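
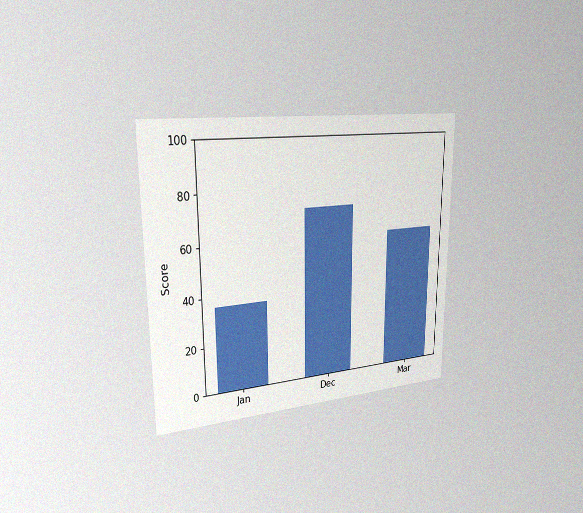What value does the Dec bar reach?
72

The chart is viewed slightly from the left, with some photo noise. Reading along the chart's y-axis, the Dec bar reaches 72.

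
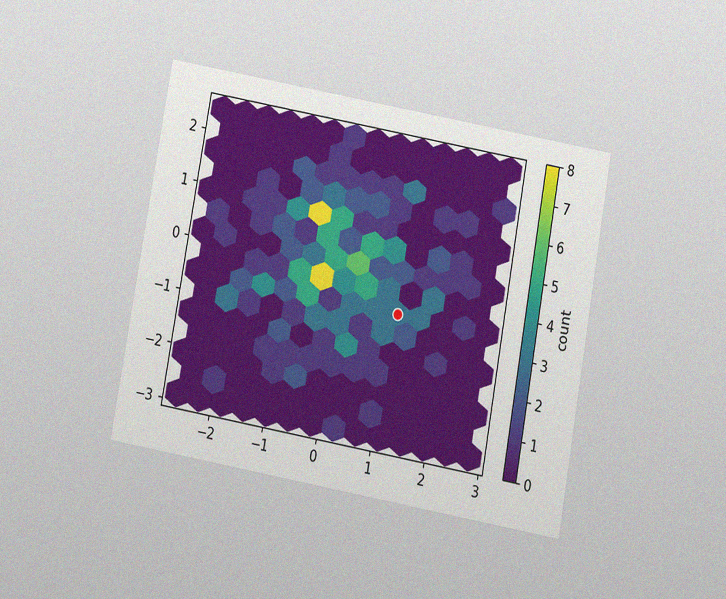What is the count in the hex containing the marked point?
3

The chart is tilted about 10° clockwise and viewed slightly from below, with some photo noise. The marked hex reads 3 on the colorbar.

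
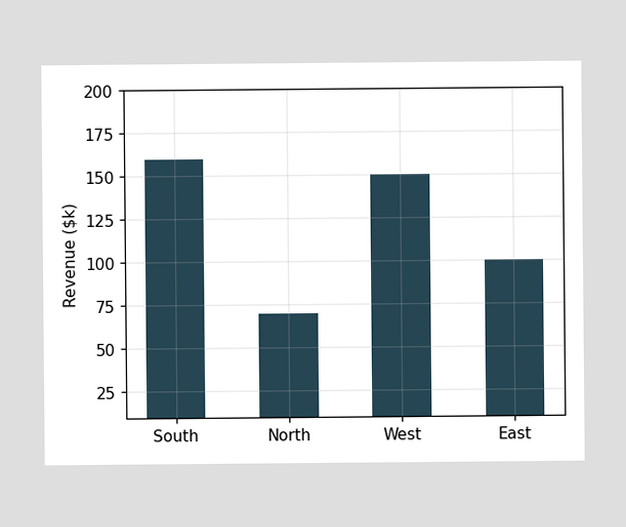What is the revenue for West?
Reading along the chart's y-axis, the West bar reaches $150k.

$150k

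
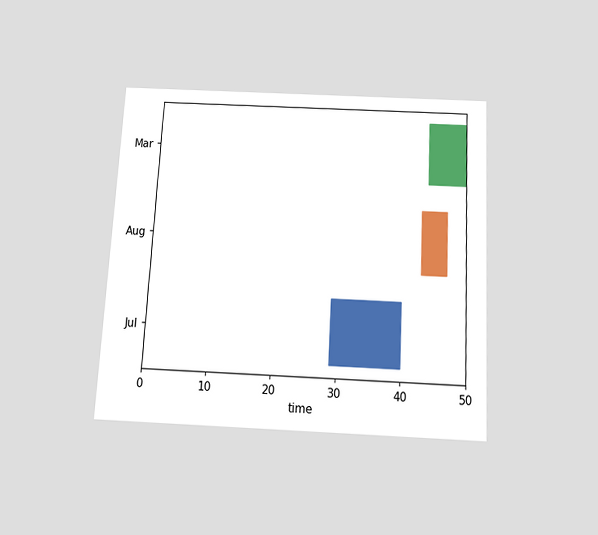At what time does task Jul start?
The chart is tilted about 3° clockwise and viewed slightly from below. The Jul bar begins at t=29.

29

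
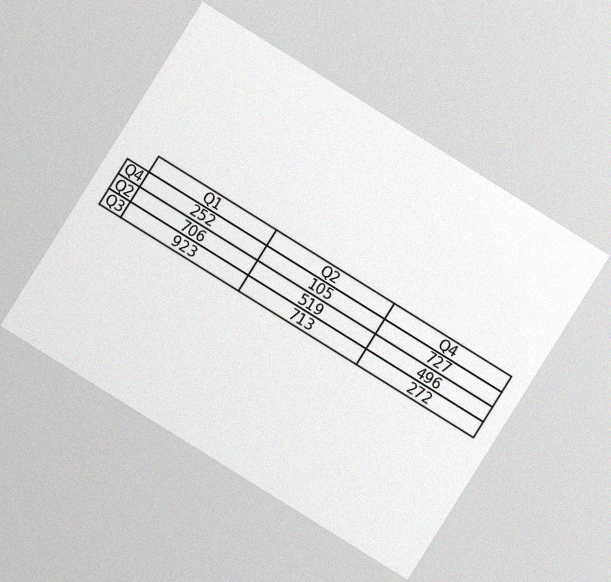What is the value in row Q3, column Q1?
923

The chart is tilted about 32° clockwise, with some photo noise. The (Q3, Q1) cell reads 923.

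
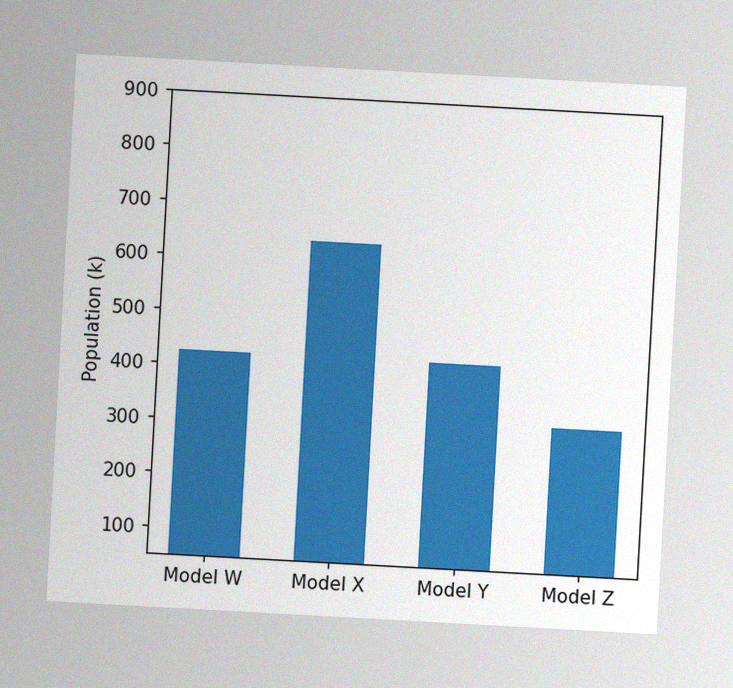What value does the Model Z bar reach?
The chart is tilted about 3° clockwise, with some photo noise. Reading along the chart's y-axis, the Model Z bar reaches 318k.

318k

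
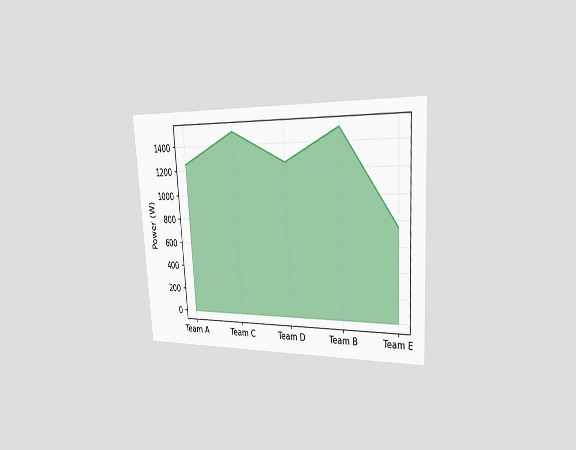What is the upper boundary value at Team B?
The chart is tilted about 3° counter-clockwise and viewed slightly from the right. At Team B the upper boundary is at 1500W.

1500W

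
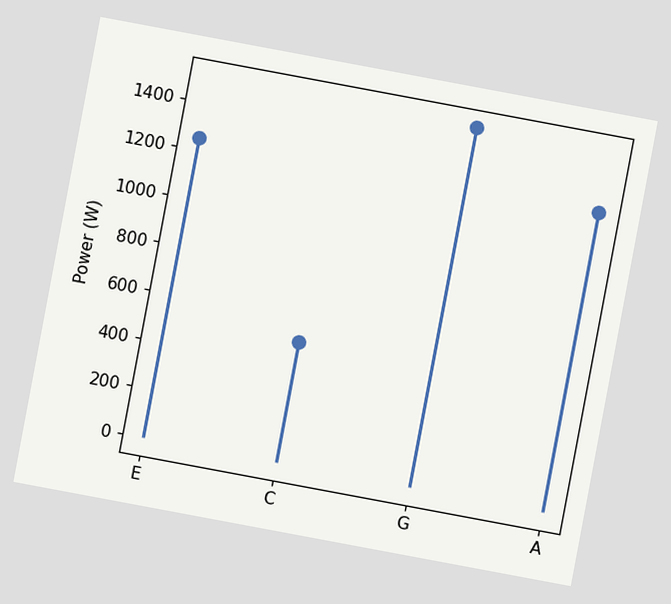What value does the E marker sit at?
The chart is tilted about 11° clockwise. The E marker sits at 1250W.

1250W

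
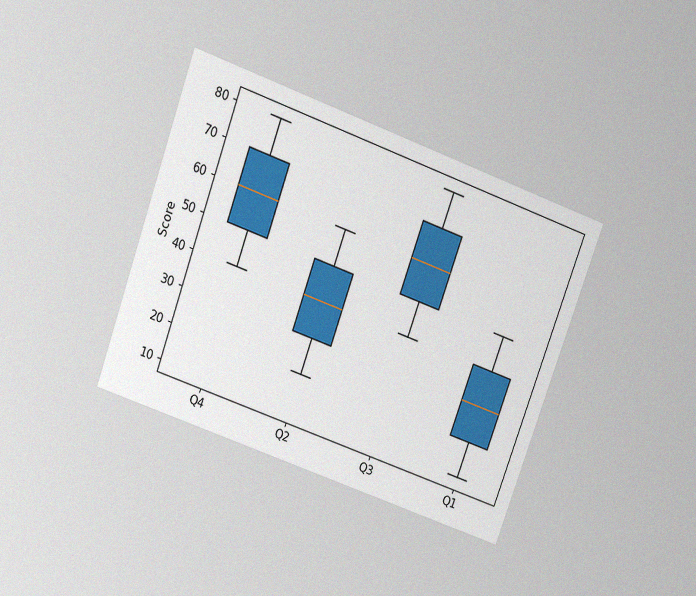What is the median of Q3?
The chart is tilted about 20° clockwise and viewed slightly from above, with some photo noise. The median line in the Q3 box sits at 60.

60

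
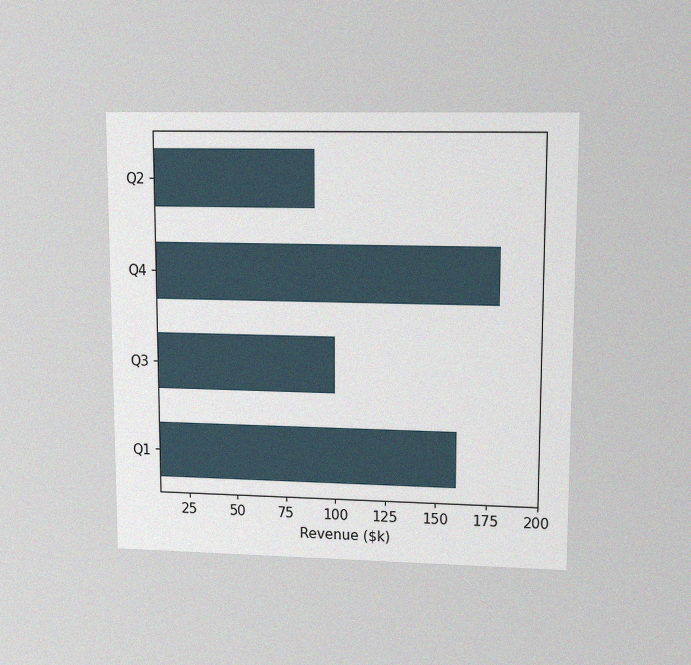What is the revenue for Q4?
$180k

The chart is viewed at a slight angle, with some photo noise. Reading along the chart's x-axis, the Q4 bar reaches $180k.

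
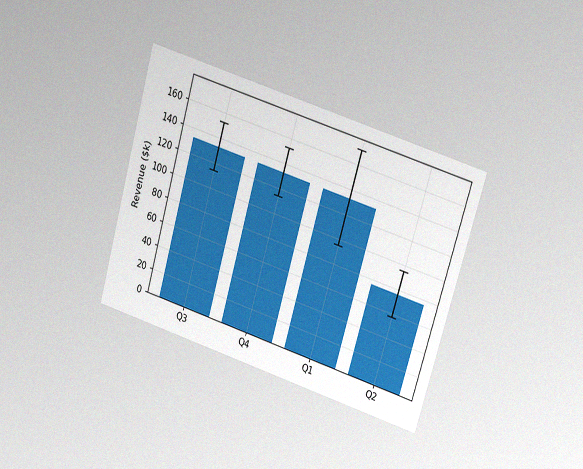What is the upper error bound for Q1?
The chart is tilted about 16° clockwise and viewed at a slight angle, with some photo noise. The Q1 bar's upper whisker reaches $171k.

$171k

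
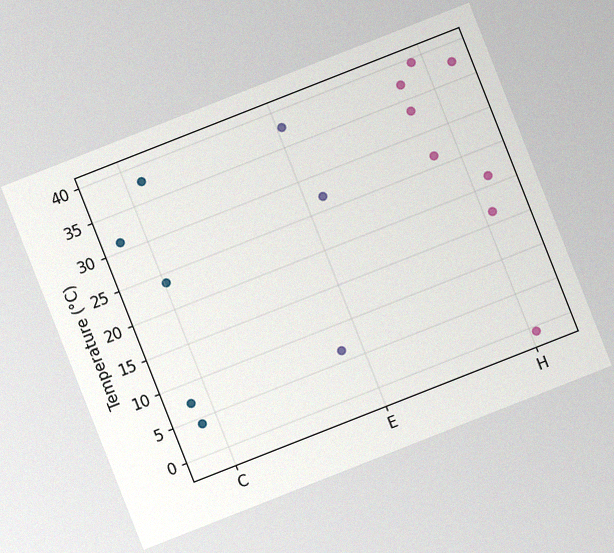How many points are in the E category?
3

The chart is tilted about 21° counter-clockwise, with some photo noise. Counting the markers in the E column gives 3.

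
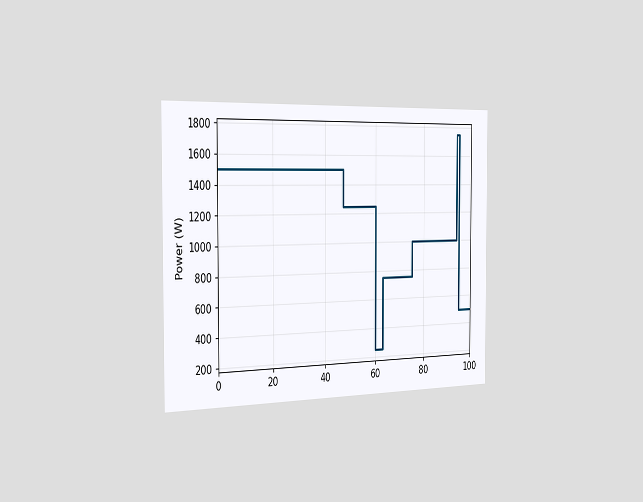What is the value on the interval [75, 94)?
1000W

The chart is viewed slightly from the left. On [75, 94) the step sits at 1000W.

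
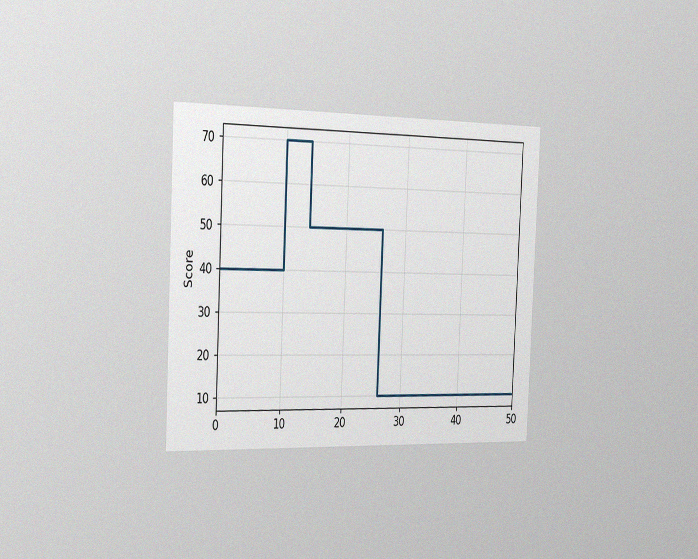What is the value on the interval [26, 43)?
10

The chart is tilted about 3° clockwise and viewed slightly from the left, with some photo noise. On [26, 43) the step sits at 10.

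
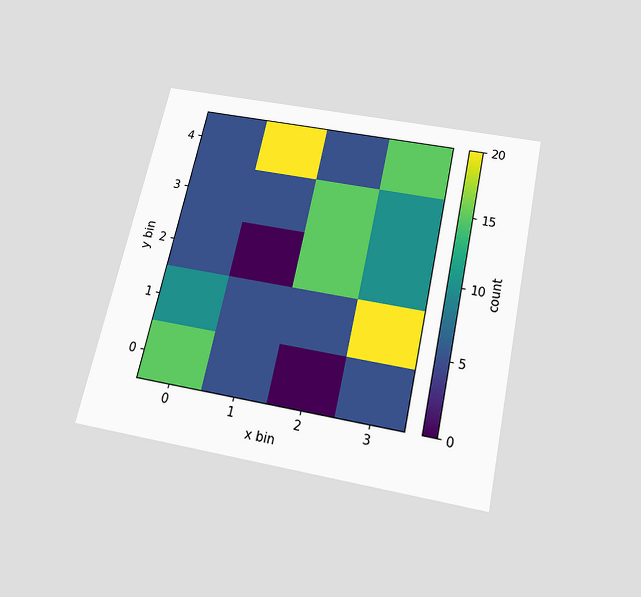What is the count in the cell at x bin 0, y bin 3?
5

The chart is tilted about 12° clockwise and viewed slightly from below. Matching the cell (0, 3) against the colorbar gives 5.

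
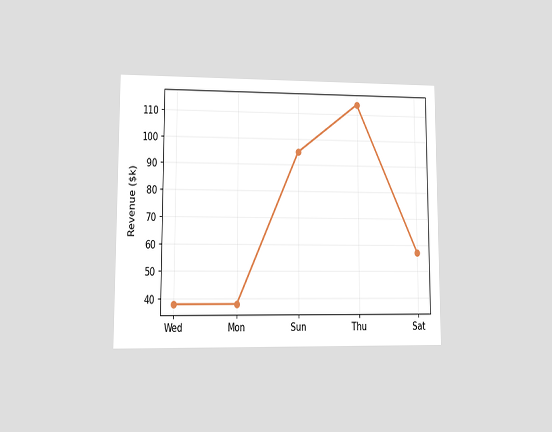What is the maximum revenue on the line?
The chart is viewed at a slight angle. The highest point is at Thu, and reading across to the y-axis gives $114k.

$114k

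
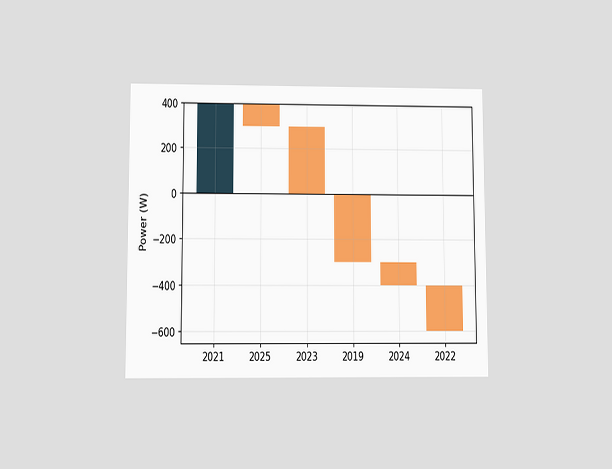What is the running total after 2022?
-600W

The chart is viewed slightly from below. After 2022 the running total reaches -600W.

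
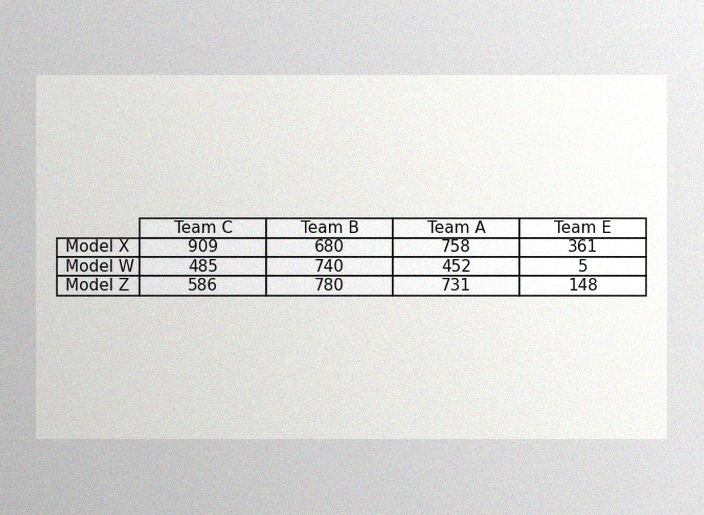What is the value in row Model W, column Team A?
452

The image has some photo noise and uneven lighting. The (Model W, Team A) cell reads 452.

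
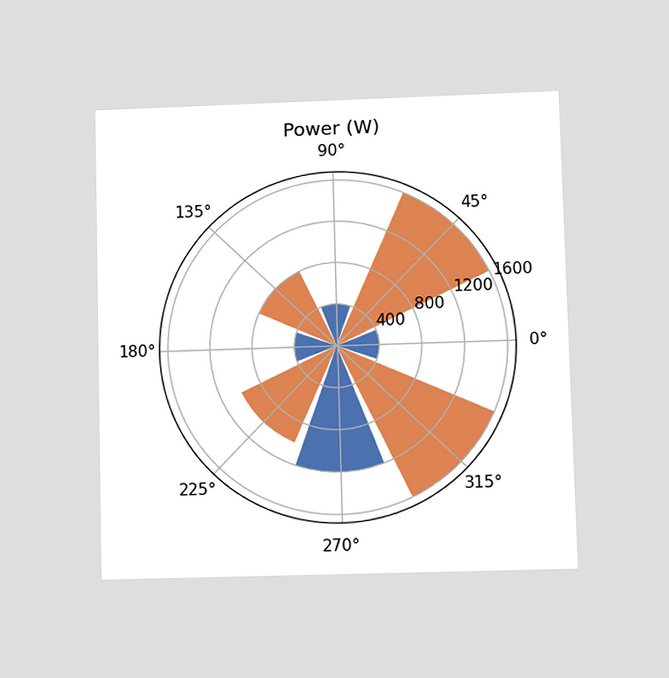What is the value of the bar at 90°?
The chart is viewed at a slight angle. The bar at 90° reaches 400W on the radial axis.

400W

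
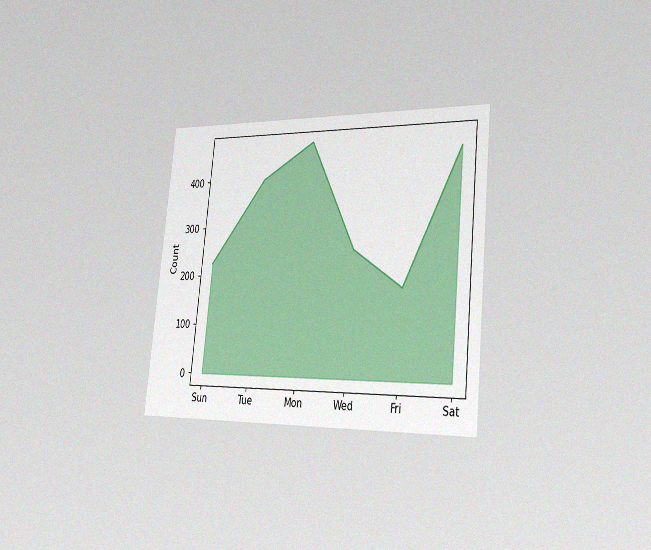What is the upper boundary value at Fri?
175

The chart is tilted about 6° clockwise and viewed slightly from the right, with some photo noise. At Fri the upper boundary is at 175.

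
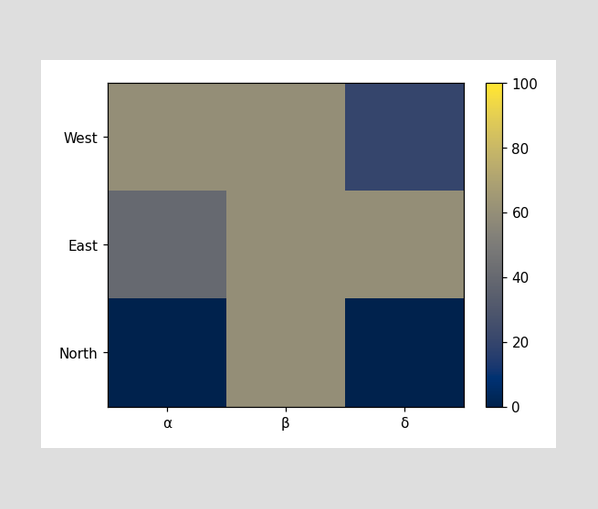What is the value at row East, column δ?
60

Matching cell (East, δ) against the colorbar gives 60.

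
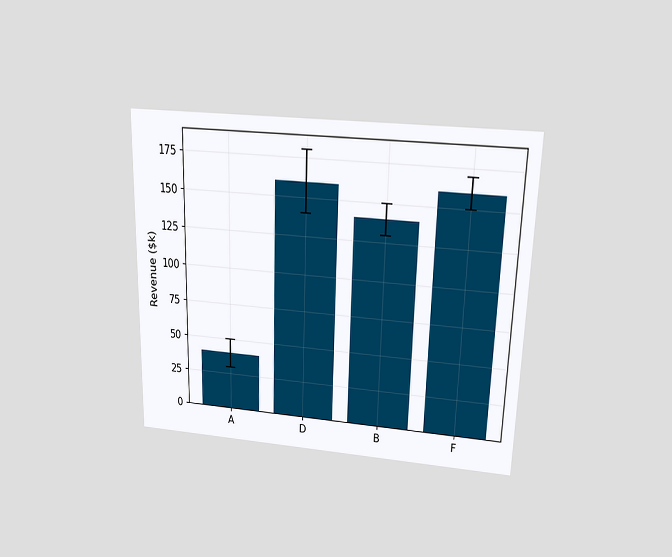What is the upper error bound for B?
The chart is viewed slightly from above. The B bar's upper whisker reaches $150k.

$150k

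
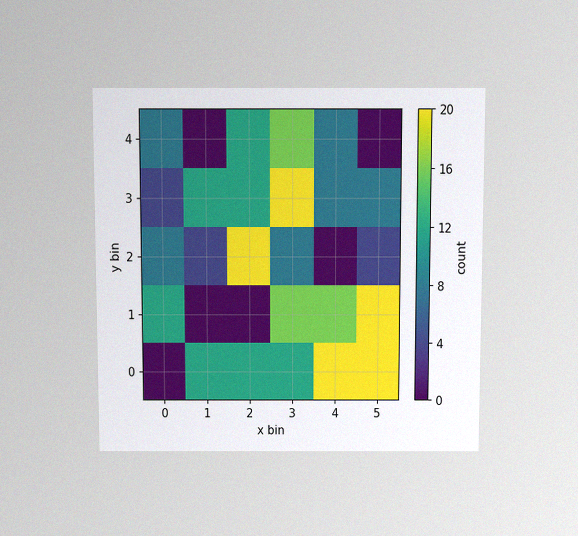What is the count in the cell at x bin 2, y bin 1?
The chart is viewed slightly from above, with some photo noise. Matching the cell (2, 1) against the colorbar gives 0.

0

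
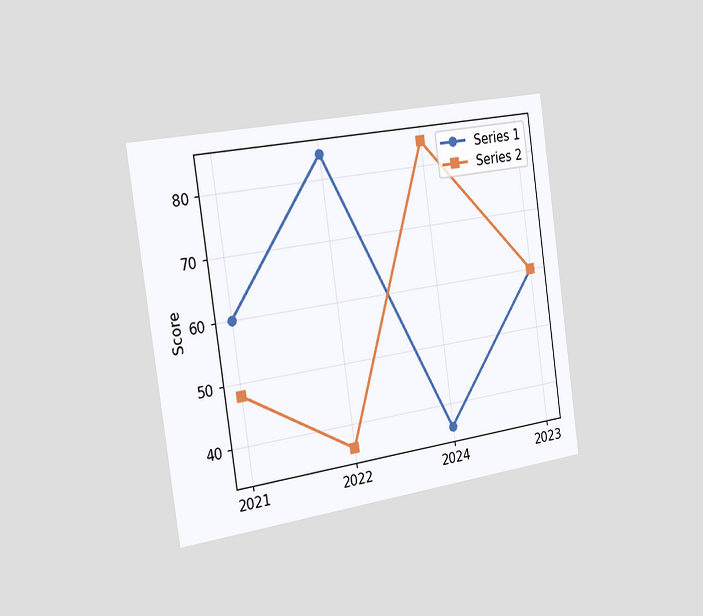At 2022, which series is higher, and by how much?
The chart is tilted about 8° counter-clockwise and viewed slightly from the left. At 2022, Series 1 sits above the other line by 48.

Series 1, by 48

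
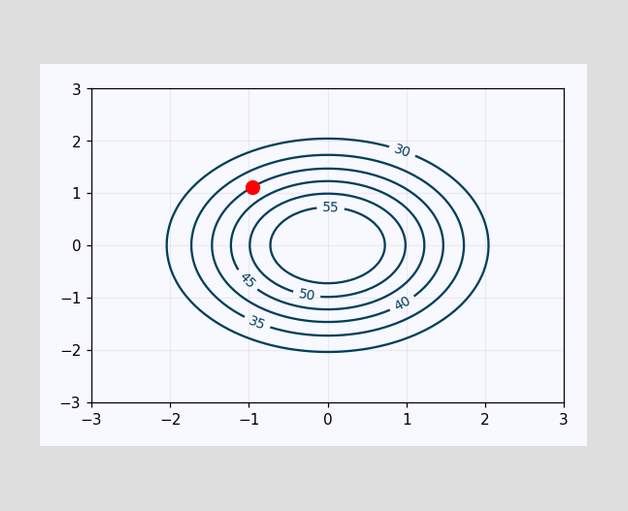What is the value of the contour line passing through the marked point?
The marked point sits on the contour labelled 40.

40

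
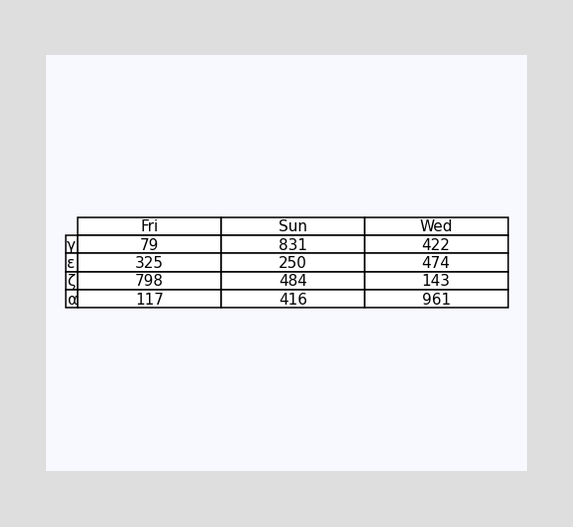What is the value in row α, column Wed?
961

The (α, Wed) cell reads 961.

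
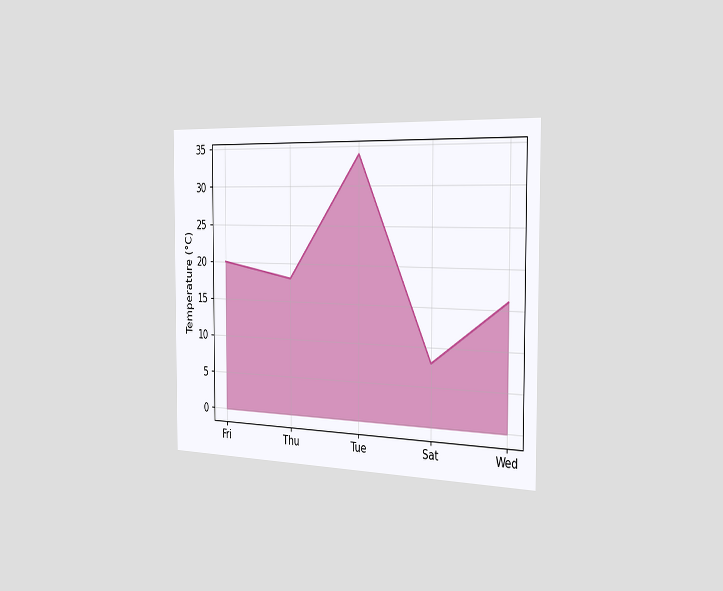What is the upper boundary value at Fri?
20°C

The chart is viewed slightly from the right. At Fri the upper boundary is at 20°C.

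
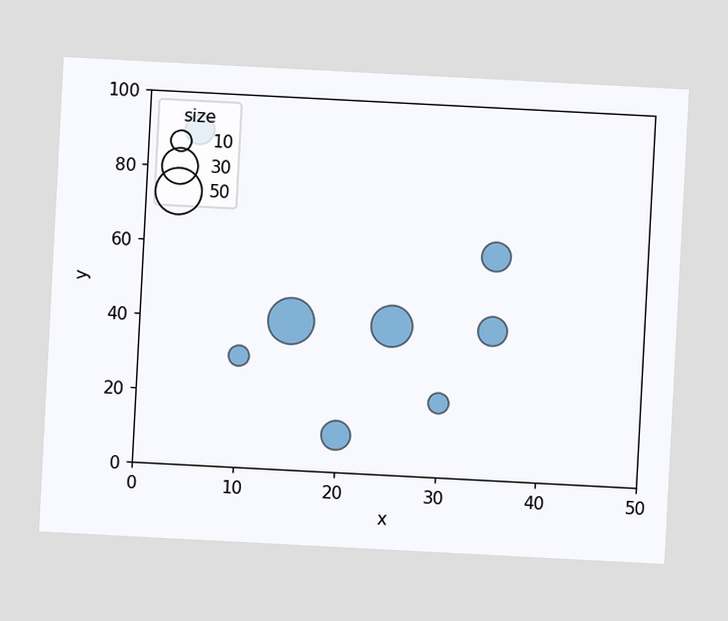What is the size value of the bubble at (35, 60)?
20

The chart is tilted about 3° clockwise. Matching the bubble at (35, 60) against the size legend gives 20.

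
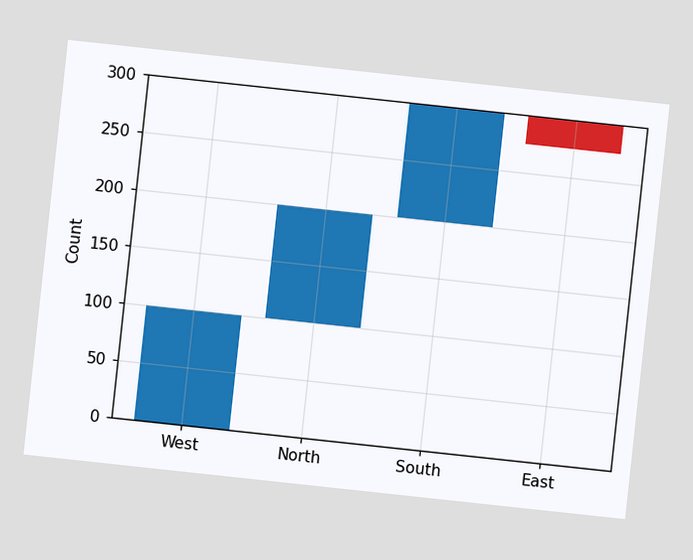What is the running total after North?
The chart is tilted about 6° clockwise. After North the running total reaches 200.

200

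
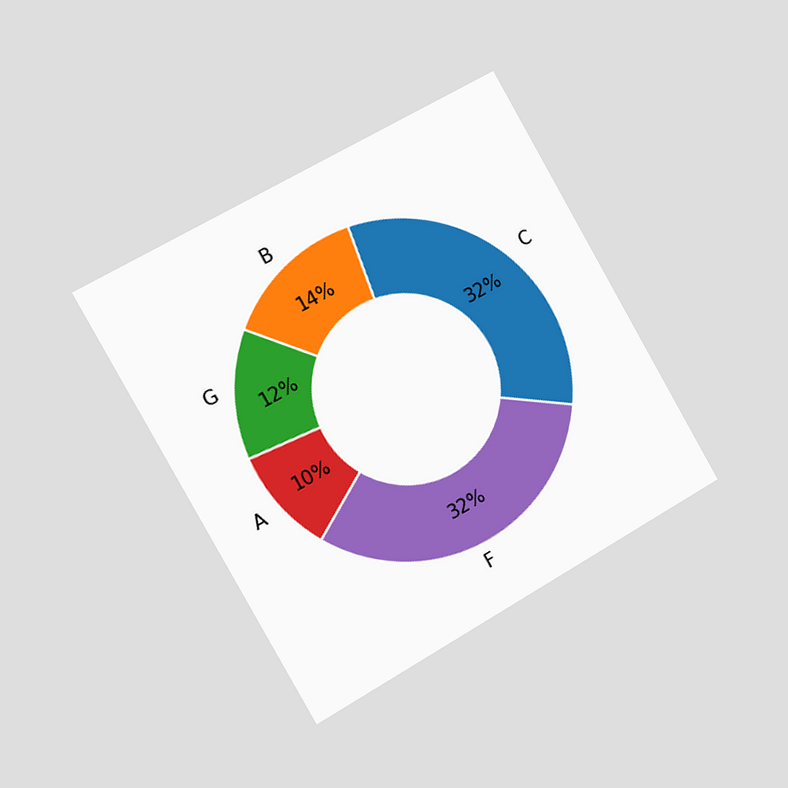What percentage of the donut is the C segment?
The chart is tilted about 30° counter-clockwise and viewed slightly from the left. The C segment takes up 32% of the ring.

32%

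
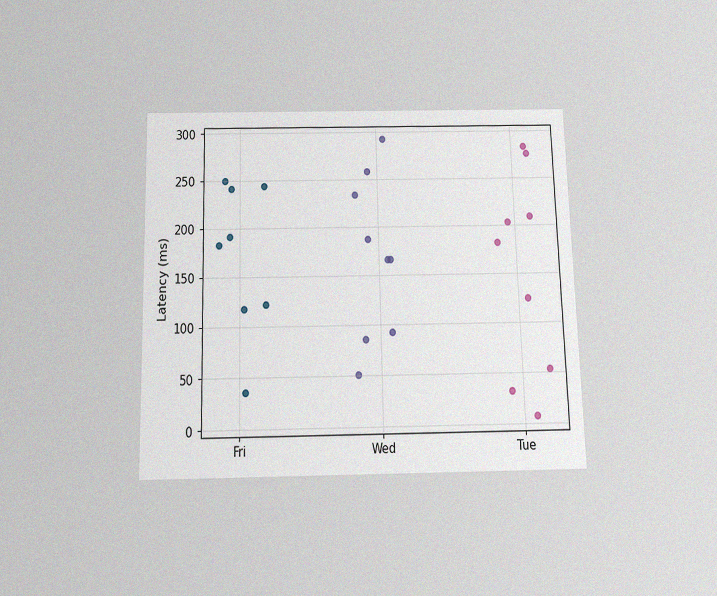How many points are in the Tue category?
9

The chart is viewed slightly from below, with some photo noise. Counting the markers in the Tue column gives 9.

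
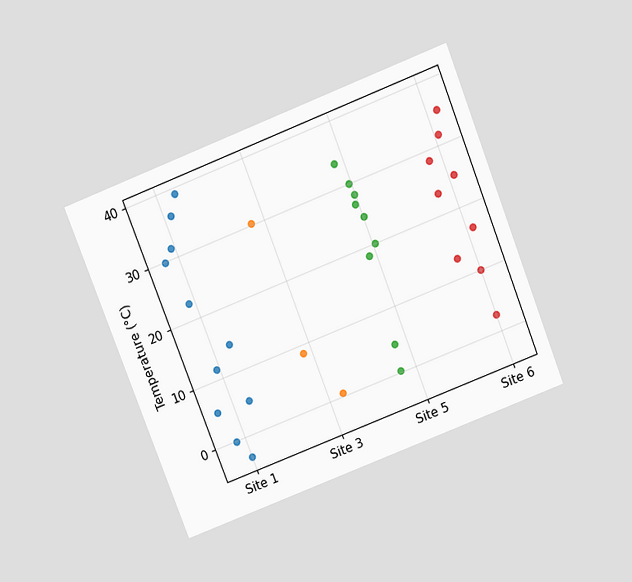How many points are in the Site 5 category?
The chart is tilted about 21° counter-clockwise and viewed slightly from above. Counting the markers in the Site 5 column gives 9.

9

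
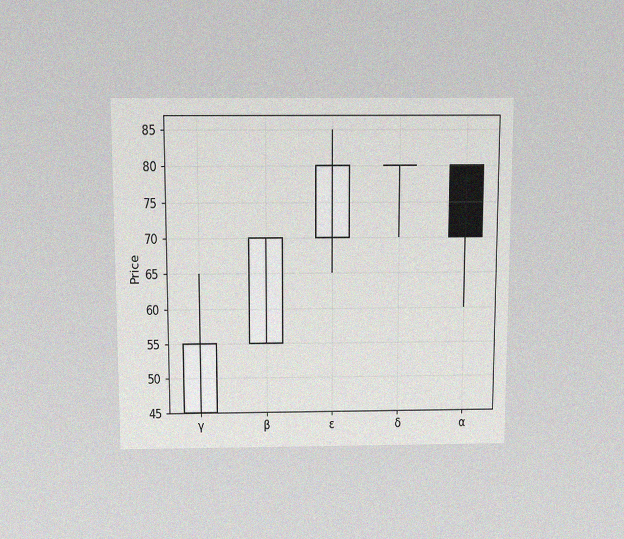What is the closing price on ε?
80

The chart is viewed slightly from above, with some photo noise. The ε candle closes at 80.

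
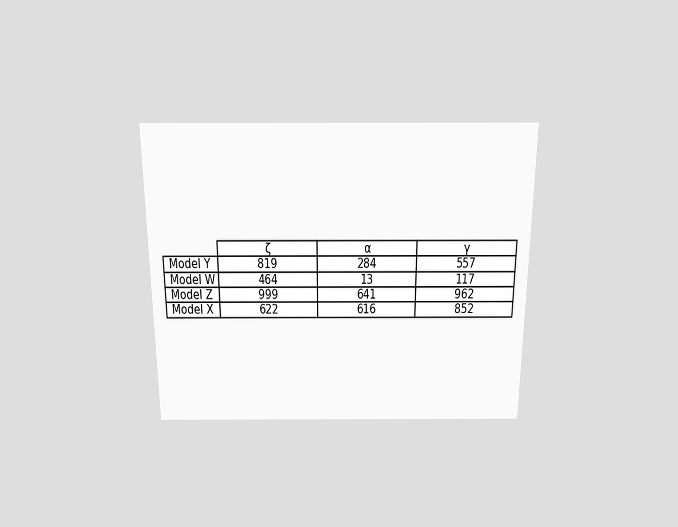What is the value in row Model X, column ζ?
The chart is viewed slightly from above. The (Model X, ζ) cell reads 622.

622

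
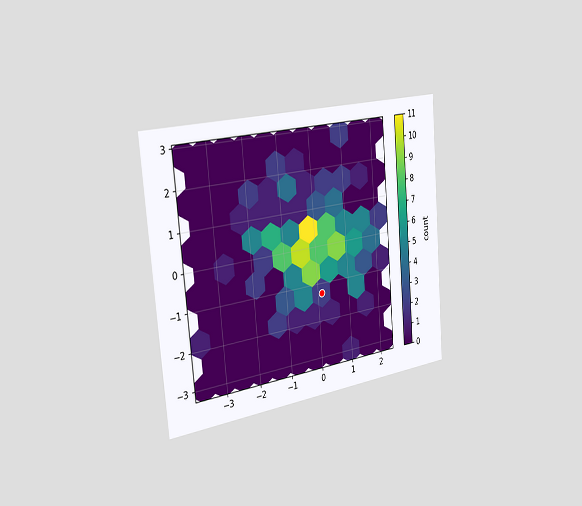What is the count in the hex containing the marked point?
2

The chart is tilted about 5° counter-clockwise and viewed slightly from the left. The marked hex reads 2 on the colorbar.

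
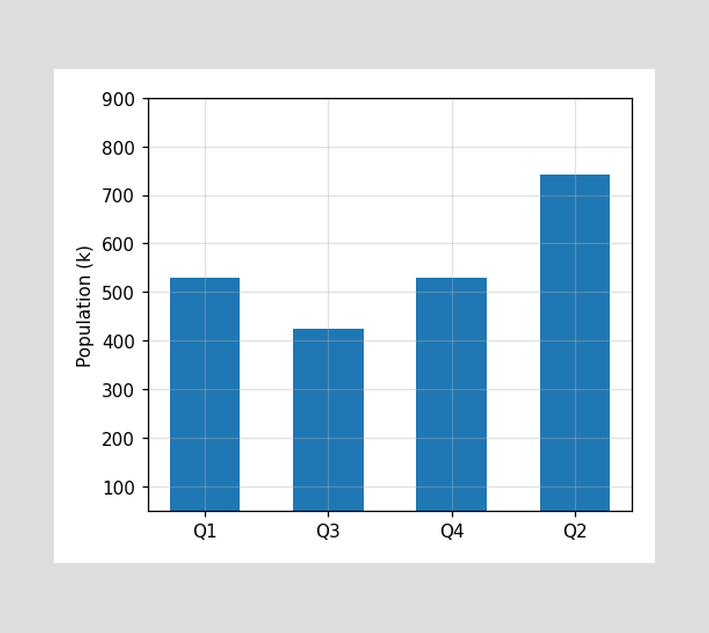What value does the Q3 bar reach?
Reading along the chart's y-axis, the Q3 bar reaches 424k.

424k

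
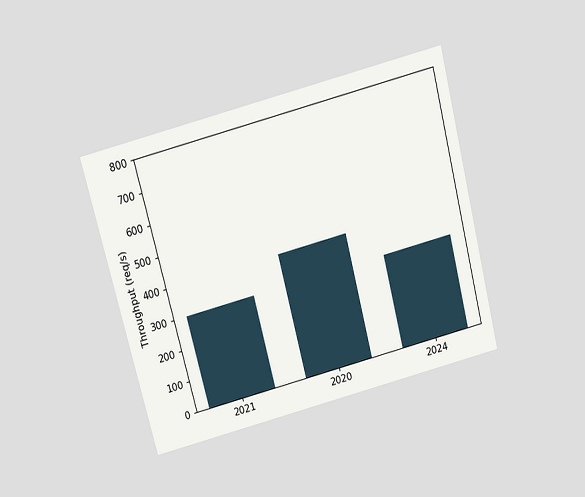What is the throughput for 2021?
300req/s

The chart is tilted about 14° counter-clockwise and viewed slightly from above. Reading along the chart's y-axis, the 2021 bar reaches 300req/s.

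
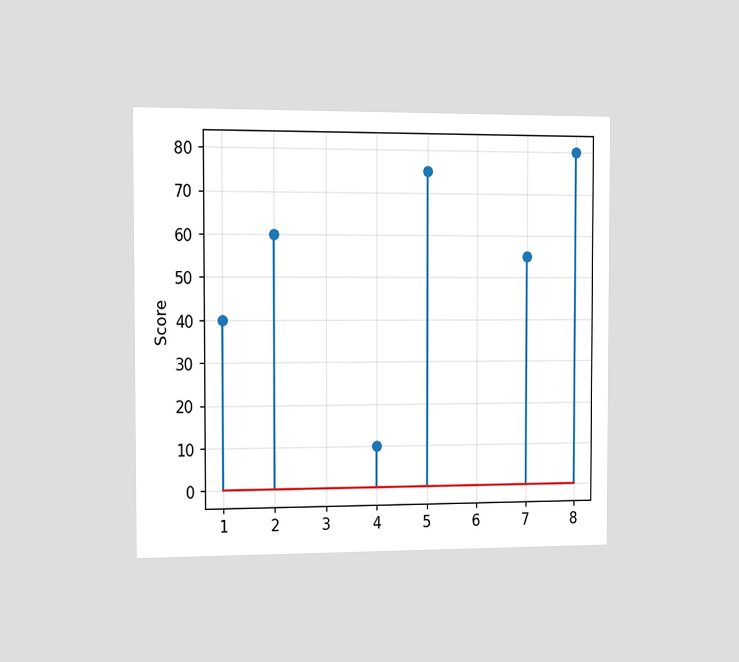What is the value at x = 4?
10

The chart is viewed slightly from the left. The stem at x=4 reaches 10.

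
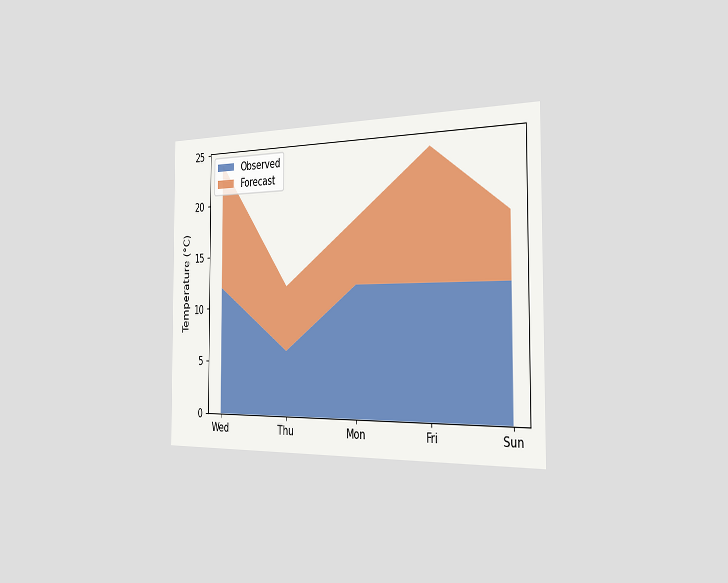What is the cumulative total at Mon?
The chart is viewed slightly from the right. The stacked total at Mon reaches 18°C.

18°C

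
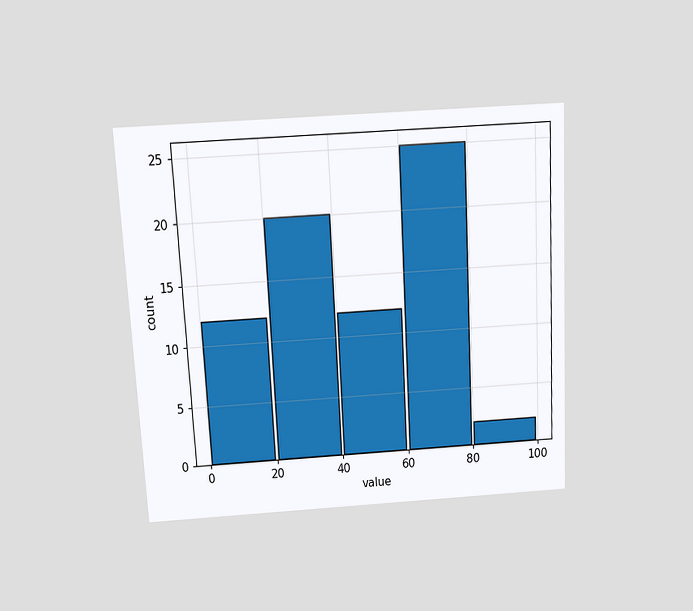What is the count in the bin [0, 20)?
12

The chart is tilted about 3° counter-clockwise and viewed slightly from above. The [0, 20) bin has height 12.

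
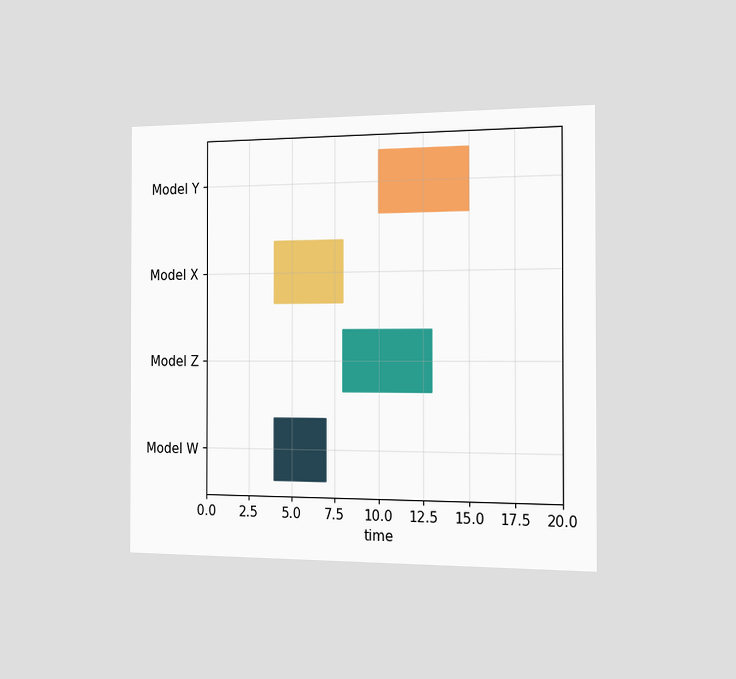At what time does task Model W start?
4

The chart is viewed slightly from the right. The Model W bar begins at t=4.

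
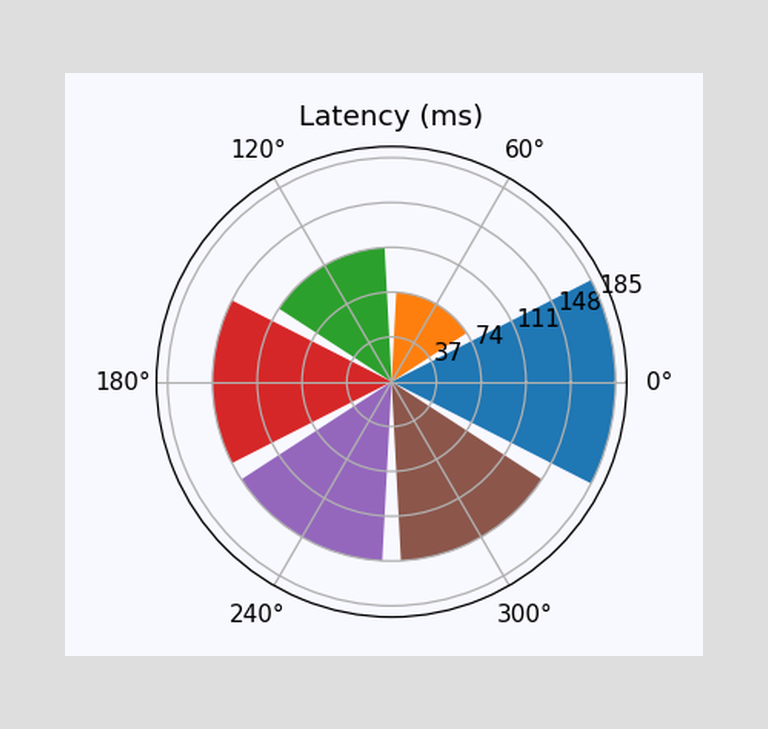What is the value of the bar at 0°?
185ms

The bar at 0° reaches 185ms on the radial axis.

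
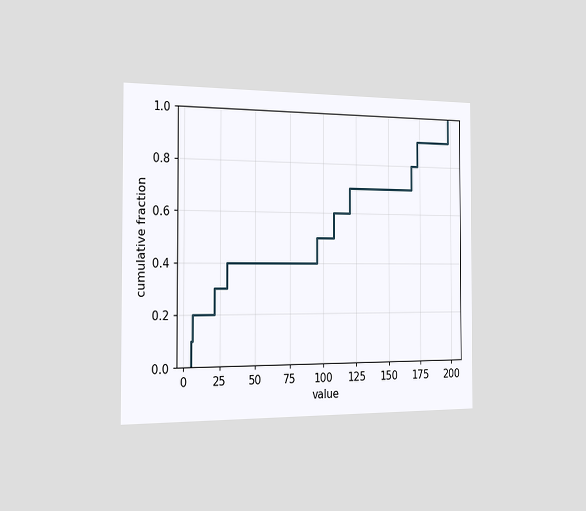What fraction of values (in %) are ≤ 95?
The chart is viewed slightly from the left. At x=95 the ECDF step is at 50%.

50%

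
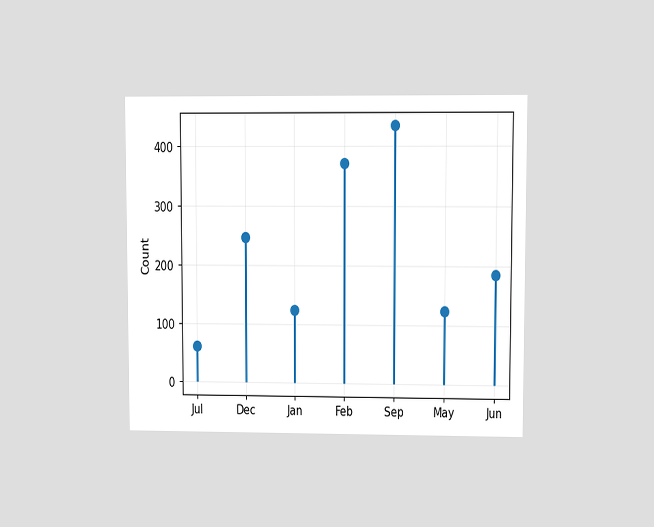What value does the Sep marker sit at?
The chart is viewed at a slight angle. The Sep marker sits at 434.

434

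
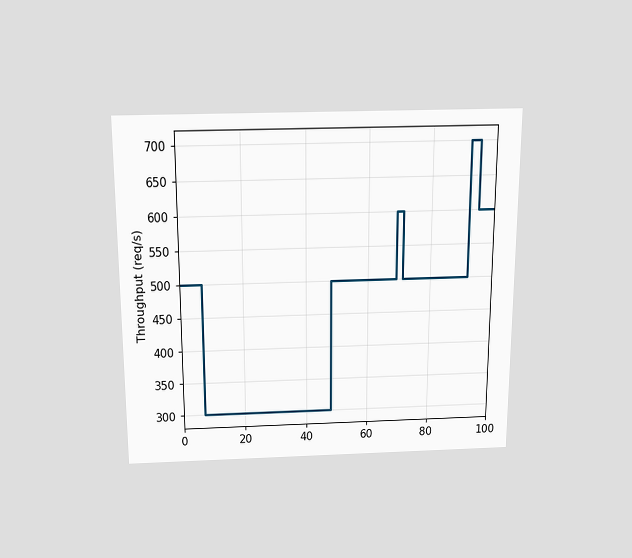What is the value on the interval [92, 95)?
The chart is viewed slightly from above. On [92, 95) the step sits at 700req/s.

700req/s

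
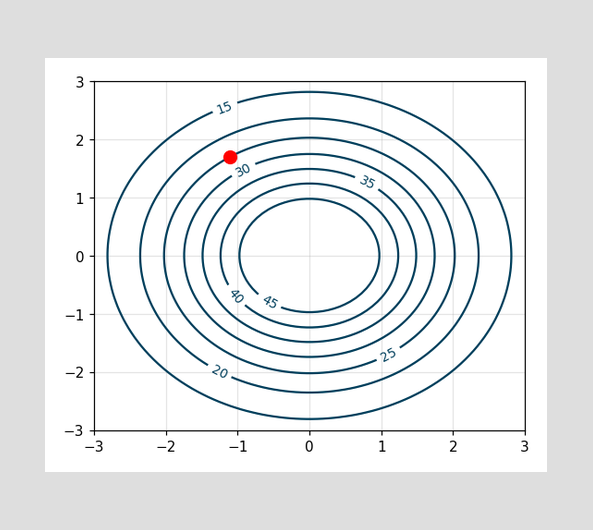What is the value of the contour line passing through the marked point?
The marked point sits on the contour labelled 25.

25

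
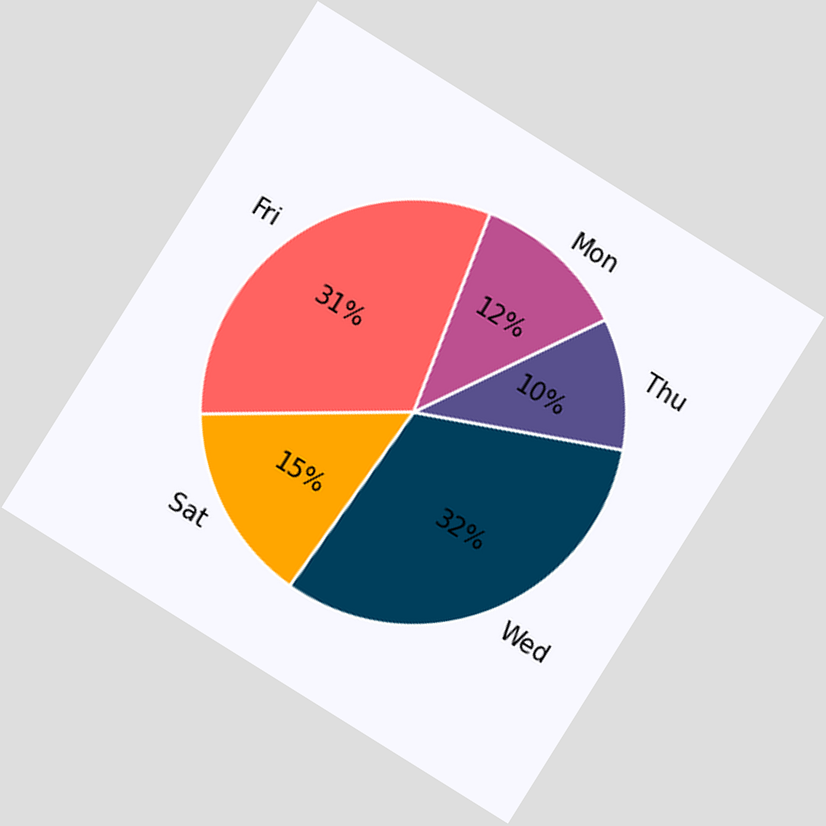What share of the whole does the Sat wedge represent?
The chart is tilted about 32° clockwise. The Sat slice takes up 15% of the pie.

15%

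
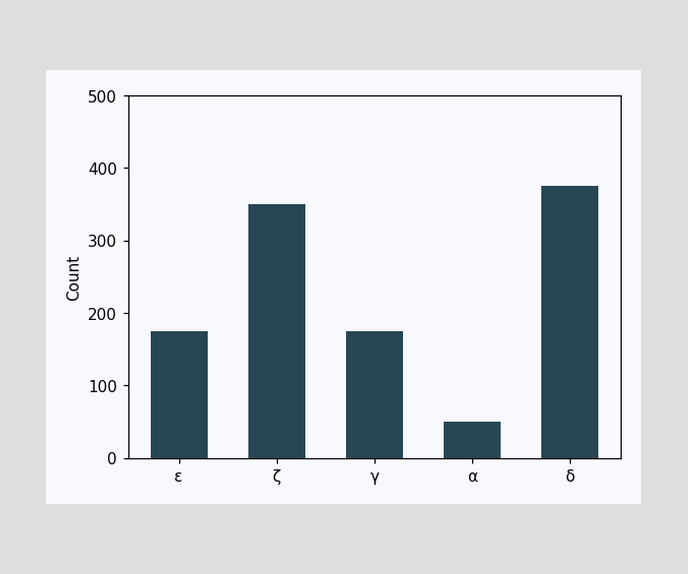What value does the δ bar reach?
375

Reading along the chart's y-axis, the δ bar reaches 375.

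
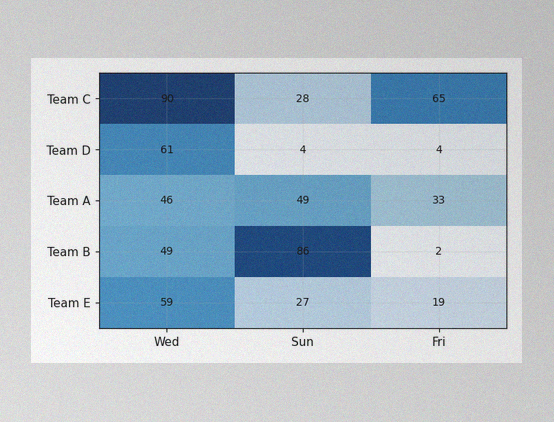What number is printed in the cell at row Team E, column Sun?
The image has some photo noise and uneven lighting. The (Team E, Sun) cell reads 27.

27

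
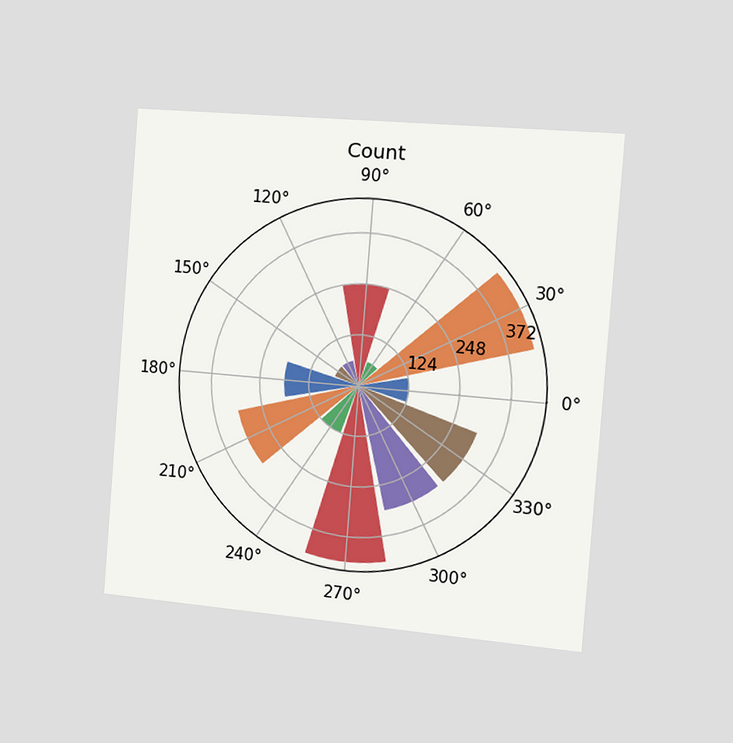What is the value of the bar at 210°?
The chart is tilted about 4° clockwise and viewed slightly from the right. The bar at 210° reaches 310 on the radial axis.

310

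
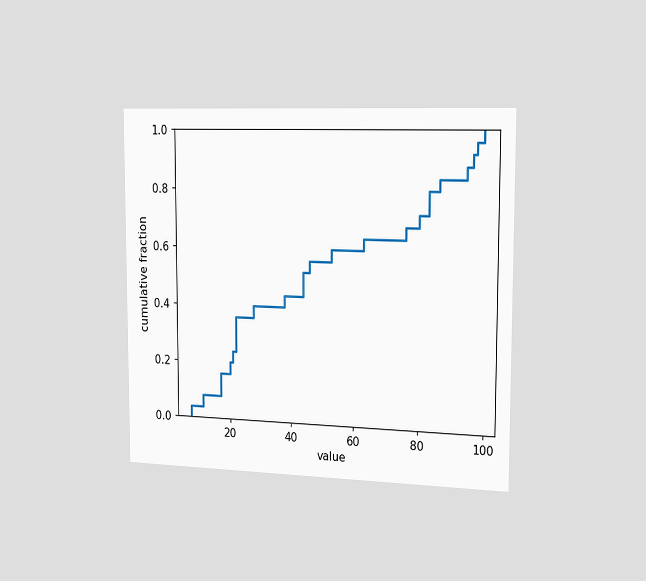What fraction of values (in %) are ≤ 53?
The chart is viewed slightly from the right. At x=53 the ECDF step is at 60%.

60%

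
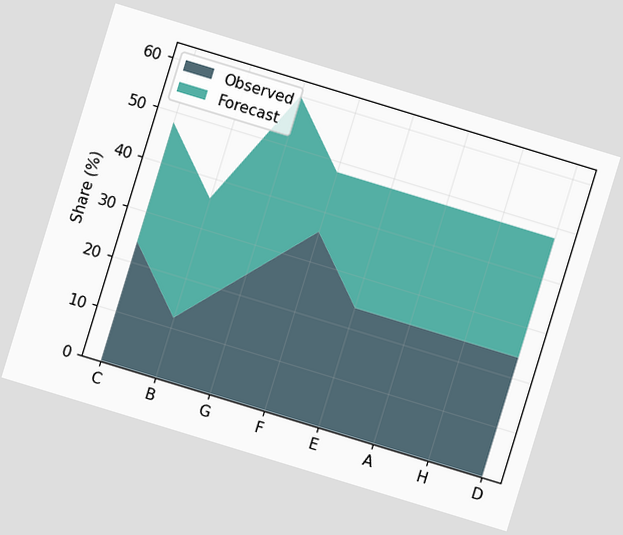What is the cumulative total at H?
The chart is tilted about 17° clockwise. The stacked total at H reaches 48%.

48%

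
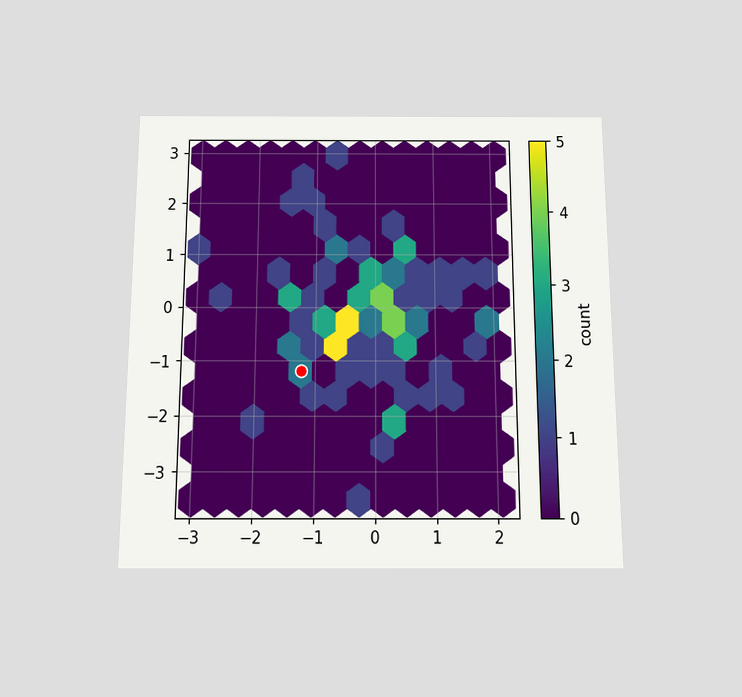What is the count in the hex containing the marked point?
The chart is viewed slightly from below. The marked hex reads 2 on the colorbar.

2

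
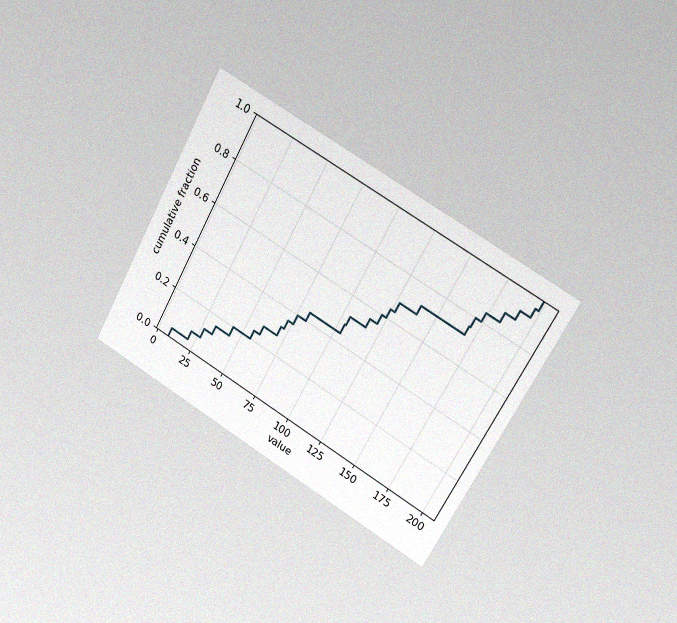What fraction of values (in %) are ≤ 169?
The chart is tilted about 29° clockwise and viewed slightly from the right, with some photo noise. At x=169 the ECDF step is at 76%.

76%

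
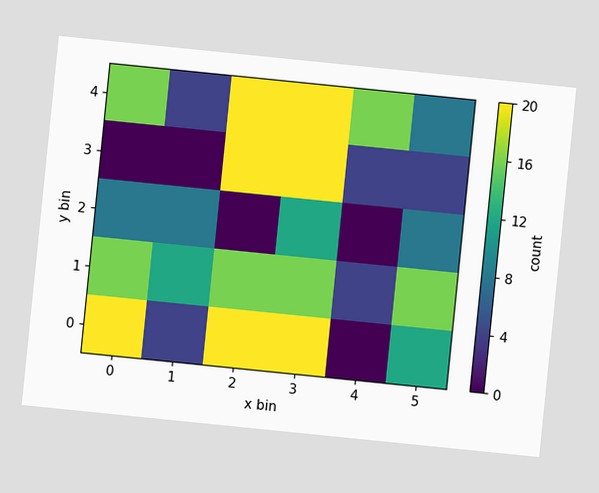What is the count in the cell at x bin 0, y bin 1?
The chart is tilted about 6° clockwise. Matching the cell (0, 1) against the colorbar gives 16.

16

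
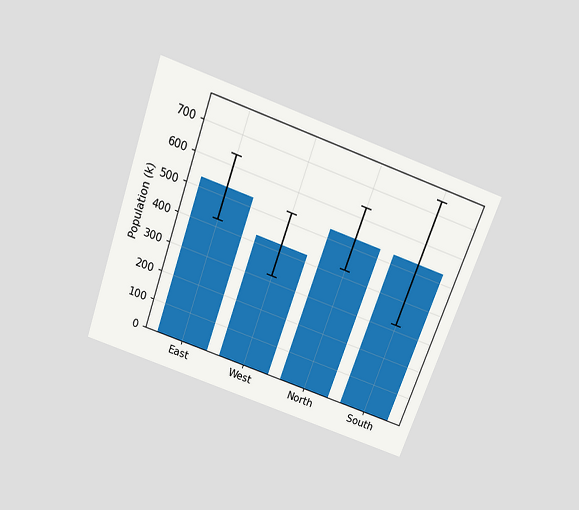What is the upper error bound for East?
The chart is tilted about 20° clockwise and viewed slightly from above. The East bar's upper whisker reaches 636k.

636k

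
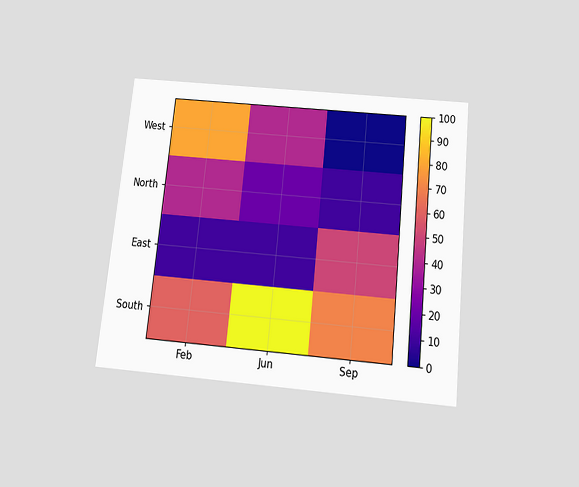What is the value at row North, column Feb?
The chart is tilted about 6° clockwise and viewed slightly from below. Matching cell (North, Feb) against the colorbar gives 40.

40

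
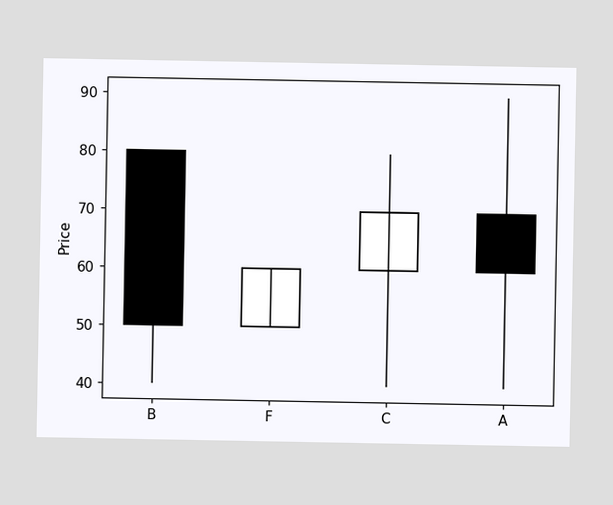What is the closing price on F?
The F candle closes at 60.

60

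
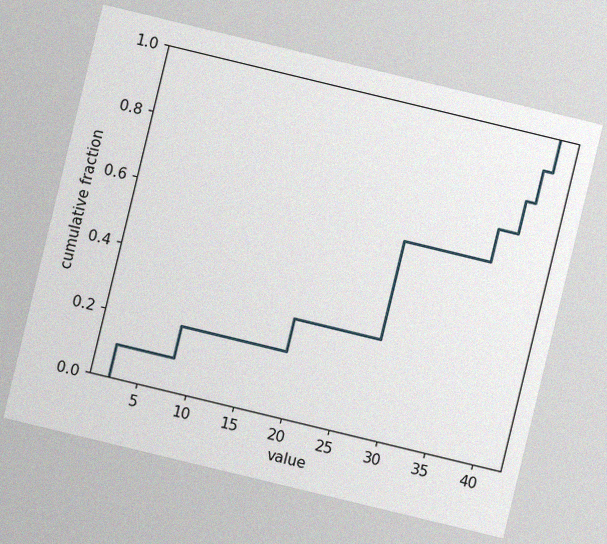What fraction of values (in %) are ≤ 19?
30%

The chart is tilted about 14° clockwise, with some photo noise. At x=19 the ECDF step is at 30%.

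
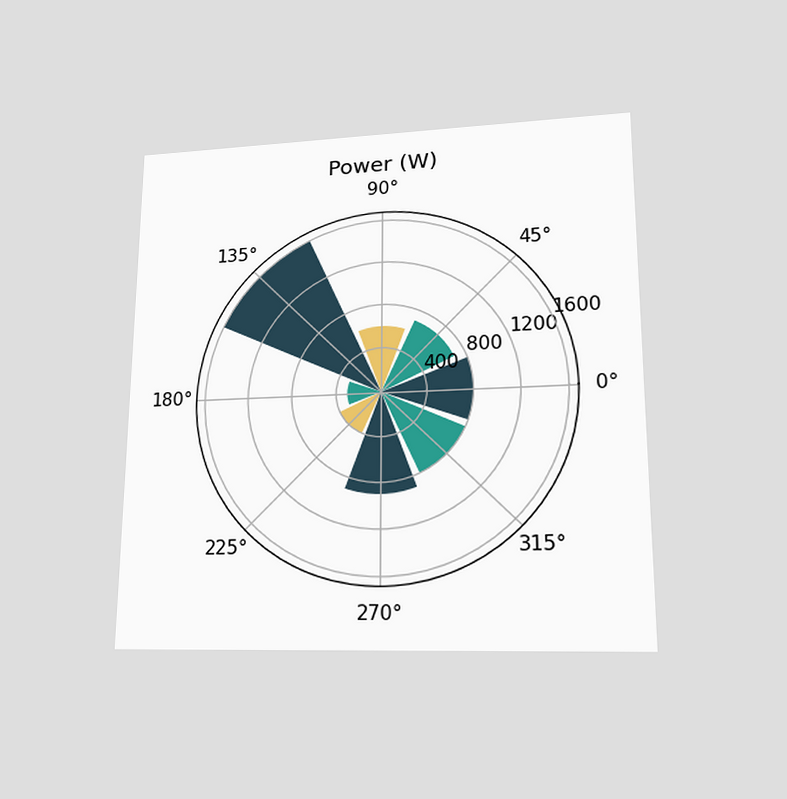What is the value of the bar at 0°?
800W

The chart is viewed at a slight angle. The bar at 0° reaches 800W on the radial axis.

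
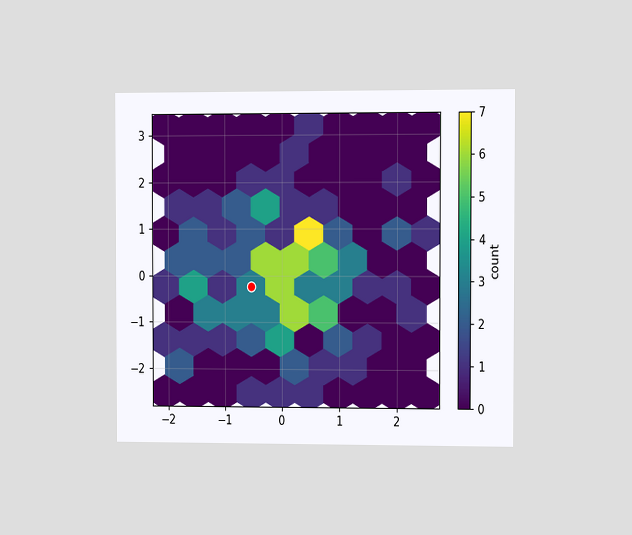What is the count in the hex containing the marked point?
3

The chart is viewed at a slight angle. The marked hex reads 3 on the colorbar.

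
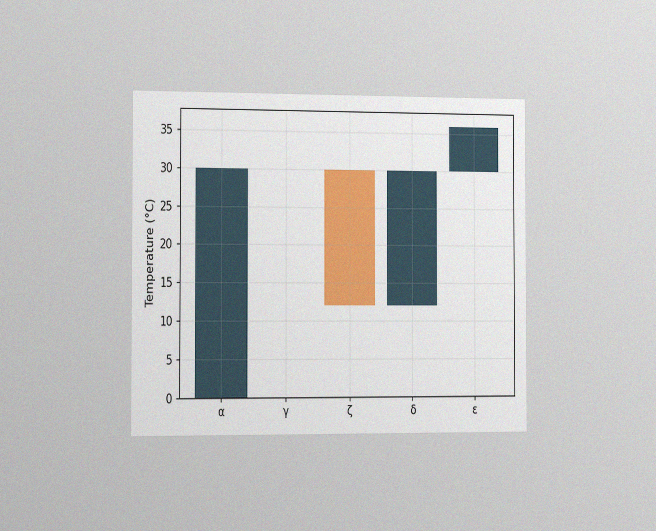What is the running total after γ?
The chart is viewed slightly from the left, with some photo noise. After γ the running total reaches 30°C.

30°C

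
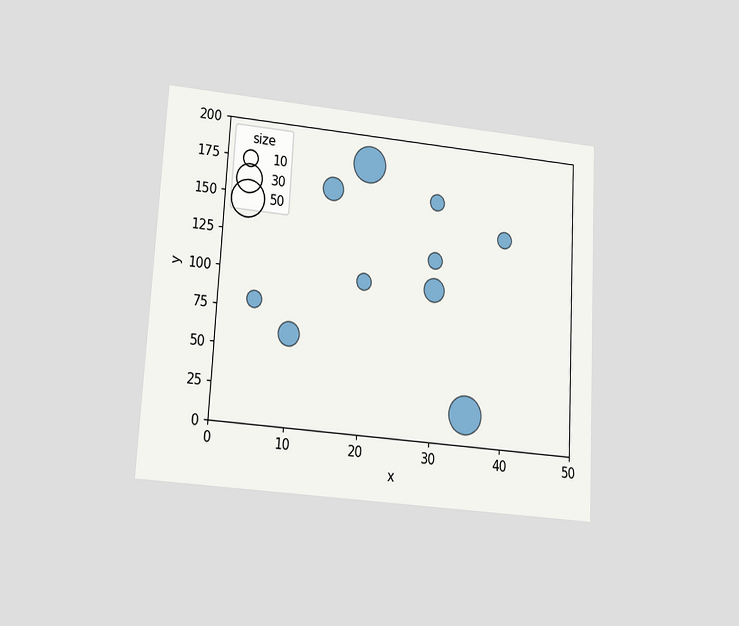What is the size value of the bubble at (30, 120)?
10

The chart is tilted about 3° clockwise and viewed slightly from below. Matching the bubble at (30, 120) against the size legend gives 10.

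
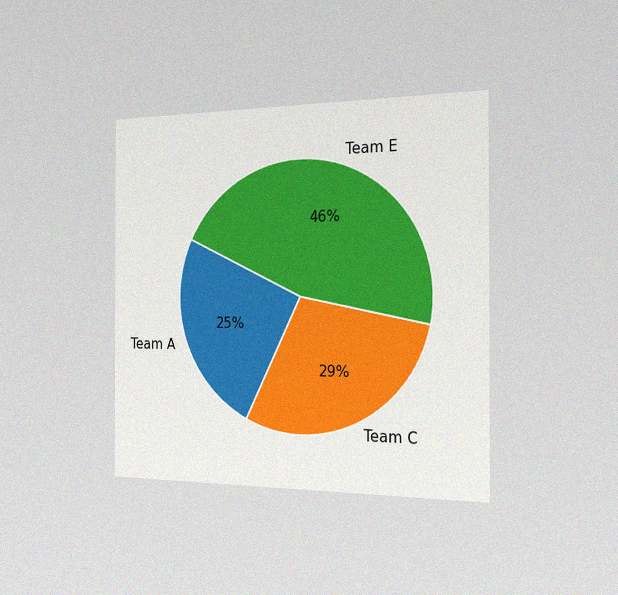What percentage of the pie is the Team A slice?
The chart is viewed slightly from the right, with some photo noise. The Team A slice takes up 25% of the pie.

25%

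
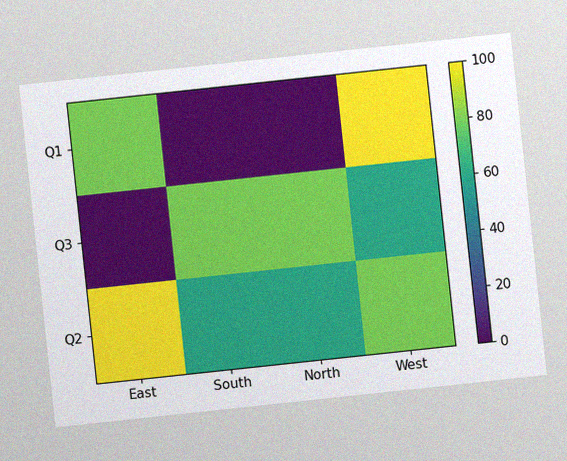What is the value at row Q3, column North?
80

The chart is tilted about 6° counter-clockwise, with some photo noise. Matching cell (Q3, North) against the colorbar gives 80.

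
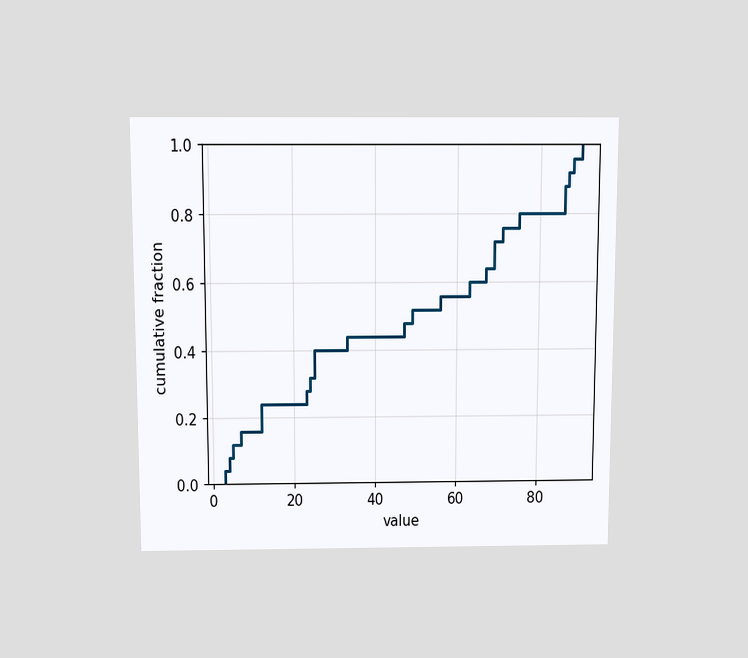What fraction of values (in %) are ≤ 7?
16%

The chart is viewed slightly from above. At x=7 the ECDF step is at 16%.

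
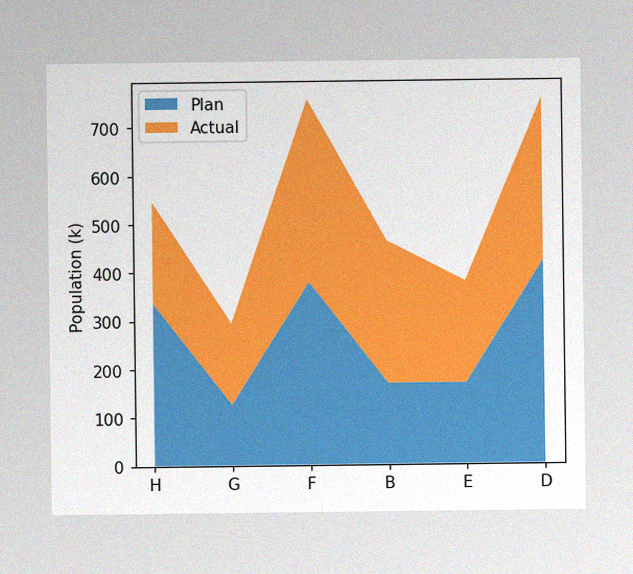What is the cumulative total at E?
378k

The image has some photo noise and uneven lighting. The stacked total at E reaches 378k.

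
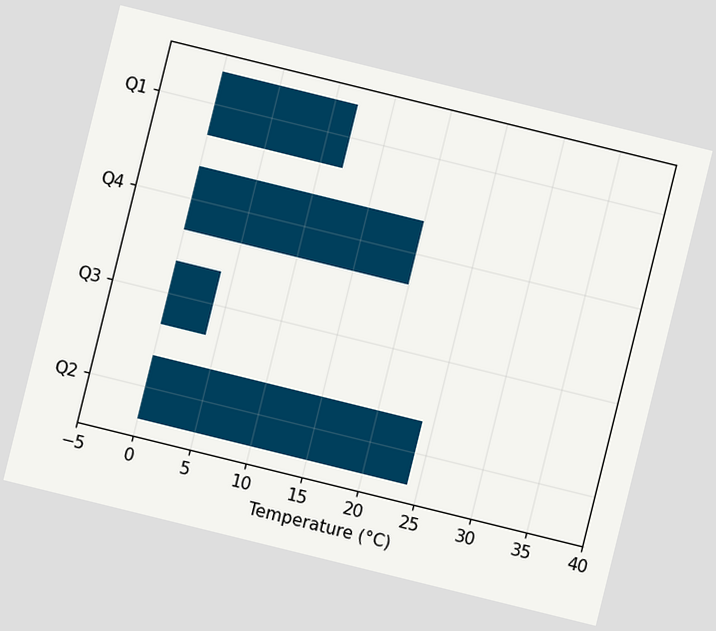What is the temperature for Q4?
20°C

The chart is tilted about 14° clockwise. Reading along the chart's x-axis, the Q4 bar reaches 20°C.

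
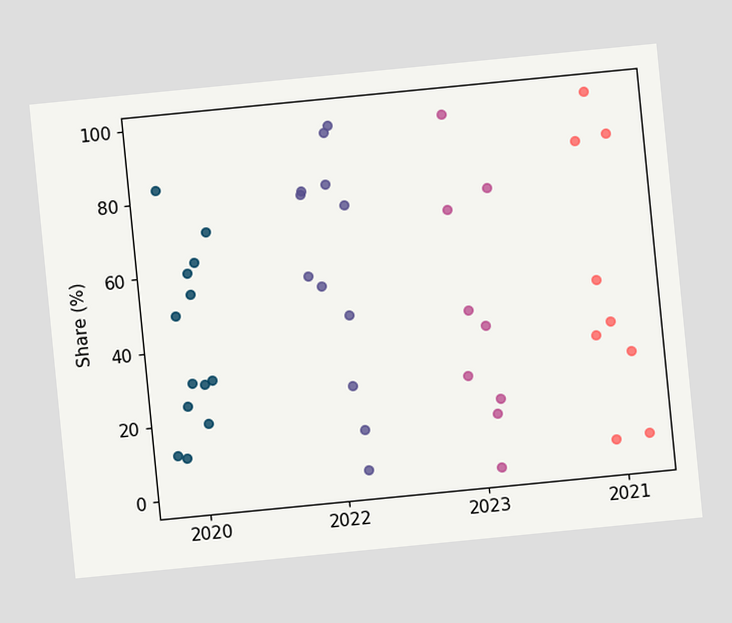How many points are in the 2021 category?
9

The chart is tilted about 6° counter-clockwise. Counting the markers in the 2021 column gives 9.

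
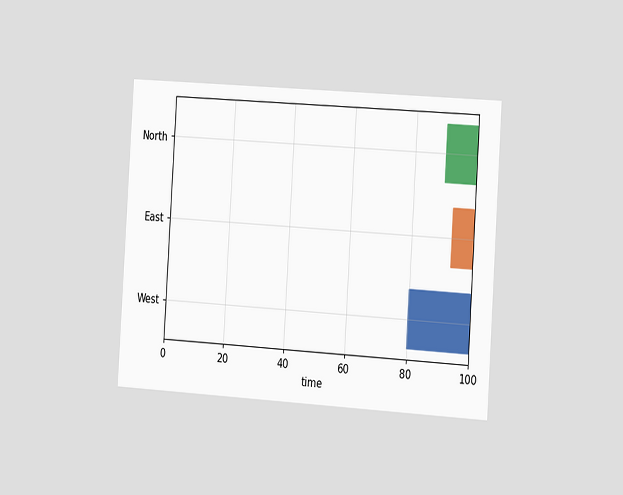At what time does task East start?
93

The chart is tilted about 4° clockwise and viewed slightly from the right. The East bar begins at t=93.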